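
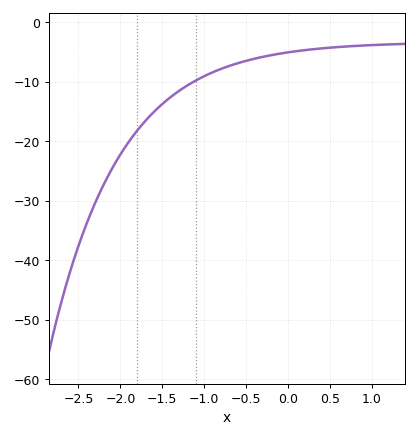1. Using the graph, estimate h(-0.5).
-6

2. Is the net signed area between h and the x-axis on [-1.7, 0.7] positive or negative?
negative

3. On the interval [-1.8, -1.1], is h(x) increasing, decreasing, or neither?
increasing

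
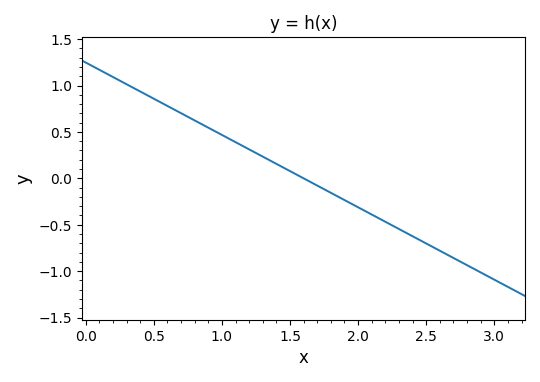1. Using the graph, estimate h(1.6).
0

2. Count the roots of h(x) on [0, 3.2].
1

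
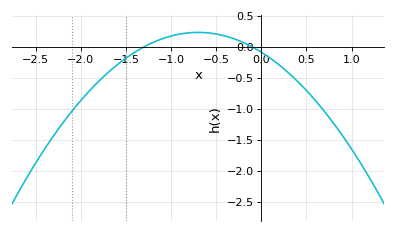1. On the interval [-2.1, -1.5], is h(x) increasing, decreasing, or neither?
increasing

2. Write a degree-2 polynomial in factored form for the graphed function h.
y = -0.65(x + 1.3)(x + 0.1)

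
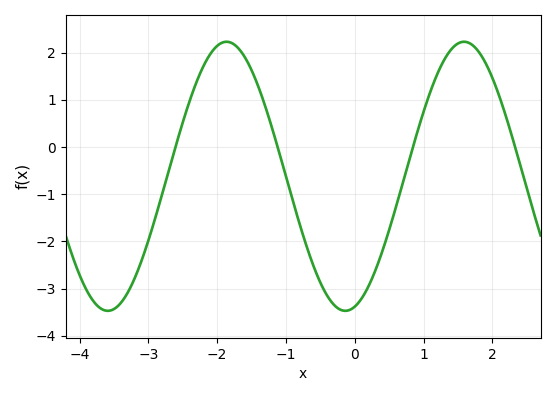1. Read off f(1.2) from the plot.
1.55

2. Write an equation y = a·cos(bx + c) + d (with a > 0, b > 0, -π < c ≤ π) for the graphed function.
y = 2.85cos(1.82x - 2.89) - 0.62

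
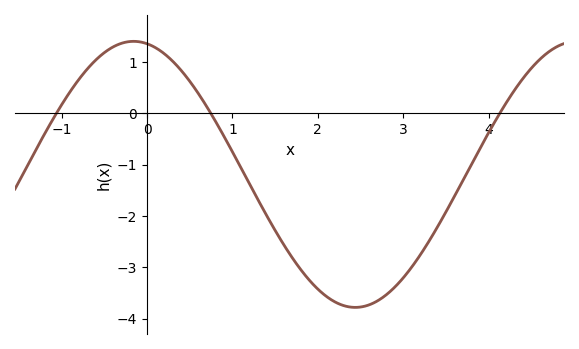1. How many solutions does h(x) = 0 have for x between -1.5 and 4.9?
3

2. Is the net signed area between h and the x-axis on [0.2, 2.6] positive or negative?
negative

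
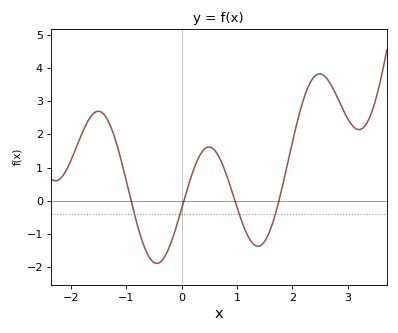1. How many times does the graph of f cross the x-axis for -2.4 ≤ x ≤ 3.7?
4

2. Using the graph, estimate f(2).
1.76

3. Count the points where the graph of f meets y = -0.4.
4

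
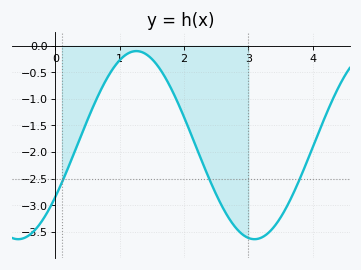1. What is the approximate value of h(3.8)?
-2.5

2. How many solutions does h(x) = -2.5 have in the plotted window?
3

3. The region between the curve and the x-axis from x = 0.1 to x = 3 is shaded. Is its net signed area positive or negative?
negative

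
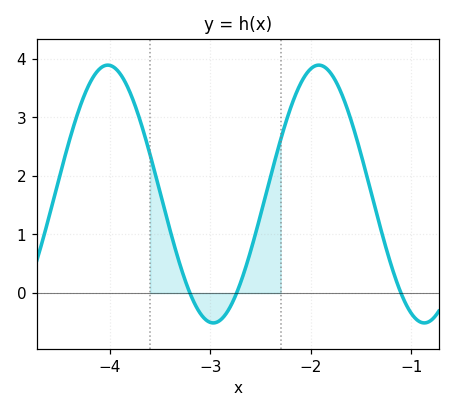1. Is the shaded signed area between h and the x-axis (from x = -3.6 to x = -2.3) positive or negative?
positive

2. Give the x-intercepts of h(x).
-3.2, -2.7, -1.1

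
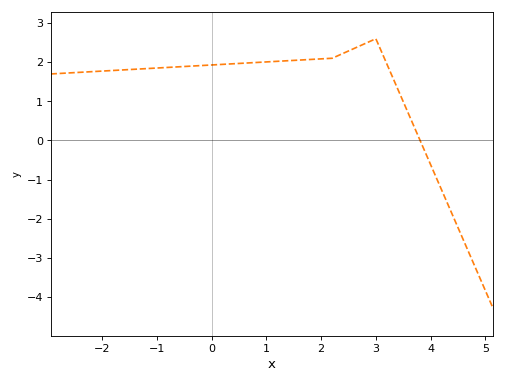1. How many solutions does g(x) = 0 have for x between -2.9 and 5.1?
1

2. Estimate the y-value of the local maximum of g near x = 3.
2.6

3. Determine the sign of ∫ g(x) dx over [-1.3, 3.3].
positive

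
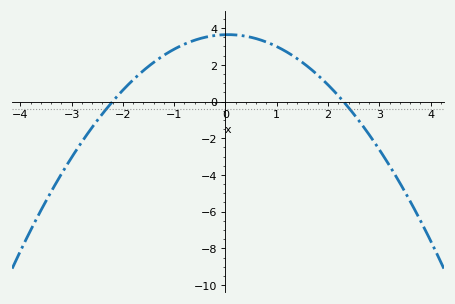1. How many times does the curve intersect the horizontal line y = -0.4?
2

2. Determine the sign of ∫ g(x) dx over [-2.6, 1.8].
positive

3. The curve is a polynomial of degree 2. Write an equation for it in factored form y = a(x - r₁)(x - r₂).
y = -0.72(x + 2.2)(x - 2.3)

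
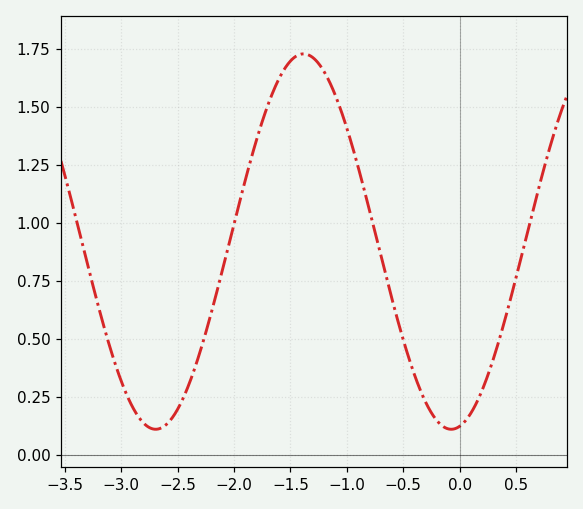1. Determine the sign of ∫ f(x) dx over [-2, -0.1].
positive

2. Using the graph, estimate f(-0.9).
1.24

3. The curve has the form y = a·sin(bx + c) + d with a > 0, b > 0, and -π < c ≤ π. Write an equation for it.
y = 0.81sin(2.4x - 1.4) + 0.92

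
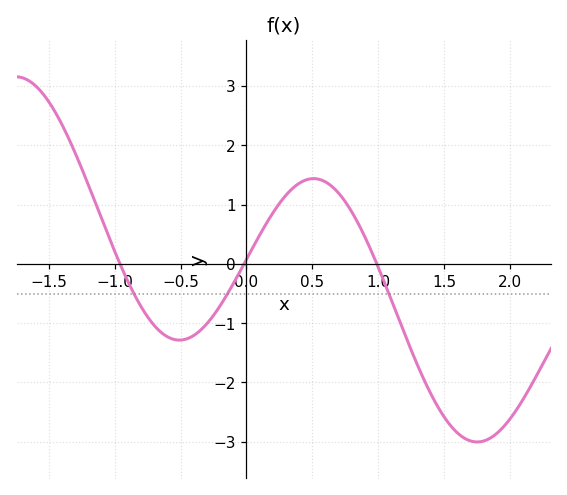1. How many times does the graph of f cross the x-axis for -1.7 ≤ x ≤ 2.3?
3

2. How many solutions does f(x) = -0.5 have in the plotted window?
3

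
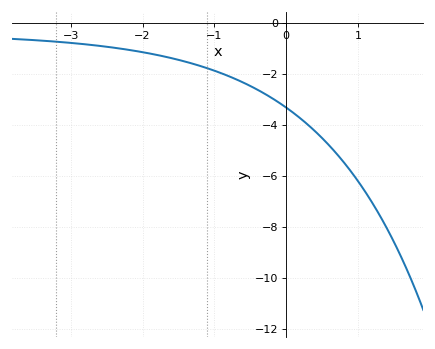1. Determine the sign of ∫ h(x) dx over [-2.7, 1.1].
negative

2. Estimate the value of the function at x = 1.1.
-6.6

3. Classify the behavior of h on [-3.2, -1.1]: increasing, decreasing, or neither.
decreasing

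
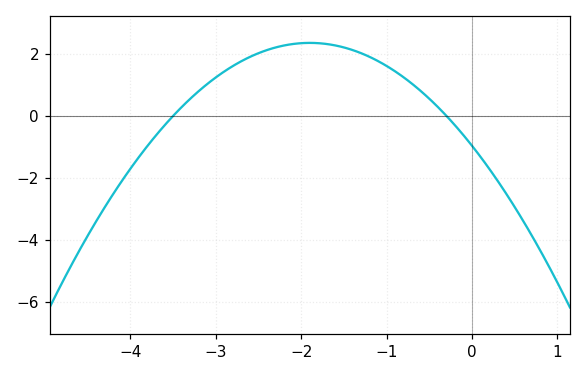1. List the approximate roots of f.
-3.5, -0.3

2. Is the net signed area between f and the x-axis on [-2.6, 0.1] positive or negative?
positive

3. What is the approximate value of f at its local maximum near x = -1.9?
2.36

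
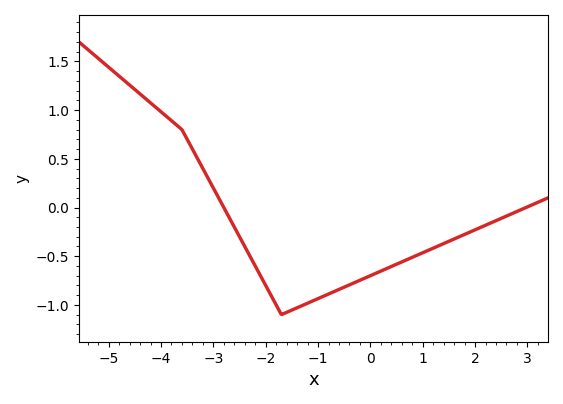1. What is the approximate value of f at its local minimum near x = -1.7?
-1.1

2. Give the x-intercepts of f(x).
-2.8, 2.97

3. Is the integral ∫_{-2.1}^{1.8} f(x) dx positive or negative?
negative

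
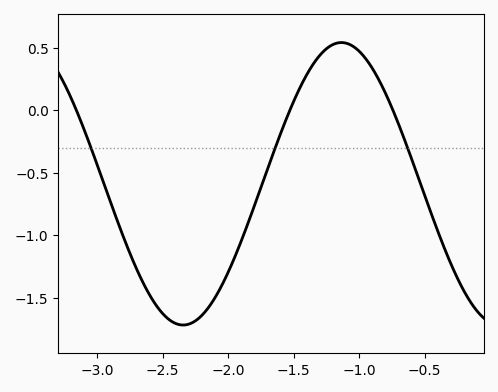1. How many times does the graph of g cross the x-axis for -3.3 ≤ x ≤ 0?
3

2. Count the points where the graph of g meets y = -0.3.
3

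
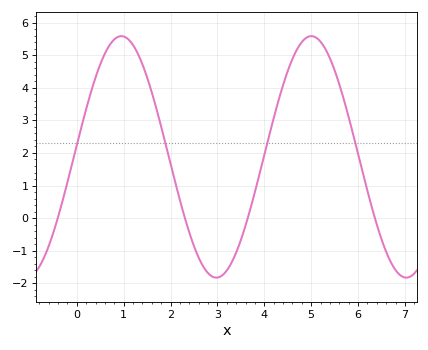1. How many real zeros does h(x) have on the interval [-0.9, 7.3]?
4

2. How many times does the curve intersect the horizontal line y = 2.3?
4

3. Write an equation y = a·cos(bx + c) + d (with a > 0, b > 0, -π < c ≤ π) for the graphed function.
y = 3.71cos(1.6x - 1.5) + 1.88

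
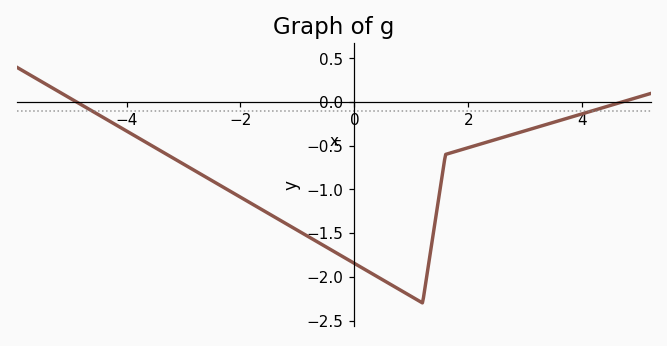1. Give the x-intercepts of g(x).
-4.8, 4.6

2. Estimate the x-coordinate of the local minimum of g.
1.2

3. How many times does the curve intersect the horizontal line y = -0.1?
2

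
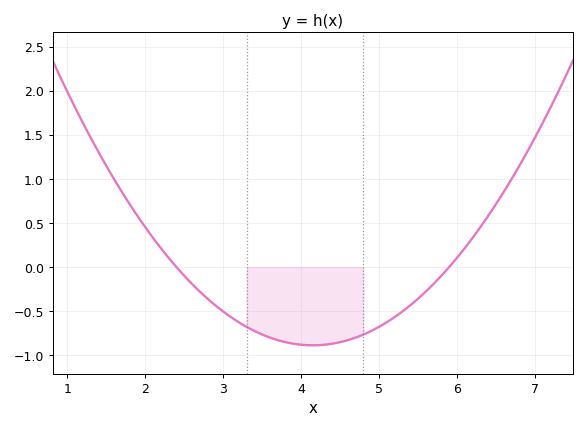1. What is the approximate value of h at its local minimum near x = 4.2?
-0.888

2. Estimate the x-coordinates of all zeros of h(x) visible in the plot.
2.4, 5.9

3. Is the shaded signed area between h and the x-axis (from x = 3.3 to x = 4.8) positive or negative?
negative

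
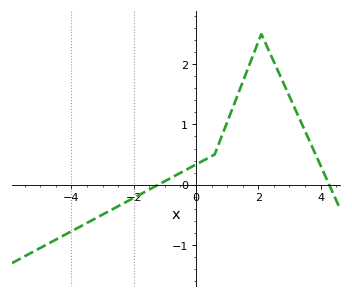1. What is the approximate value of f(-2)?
-0.219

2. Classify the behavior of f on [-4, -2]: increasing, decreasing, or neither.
increasing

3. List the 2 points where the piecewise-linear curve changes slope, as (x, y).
(0.6, 0.5); (2.1, 2.5)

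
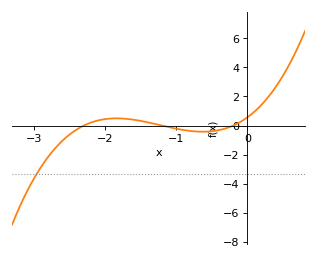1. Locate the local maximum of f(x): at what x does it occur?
-1.8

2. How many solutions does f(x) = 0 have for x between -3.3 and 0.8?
3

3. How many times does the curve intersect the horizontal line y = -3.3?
1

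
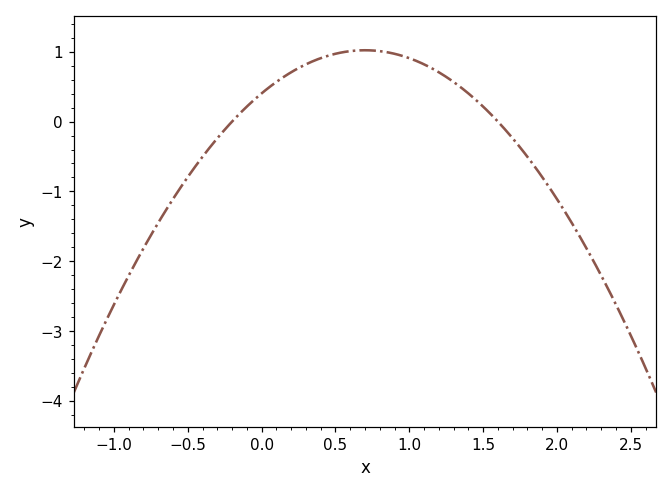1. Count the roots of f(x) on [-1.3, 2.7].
2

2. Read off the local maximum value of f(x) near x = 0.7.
1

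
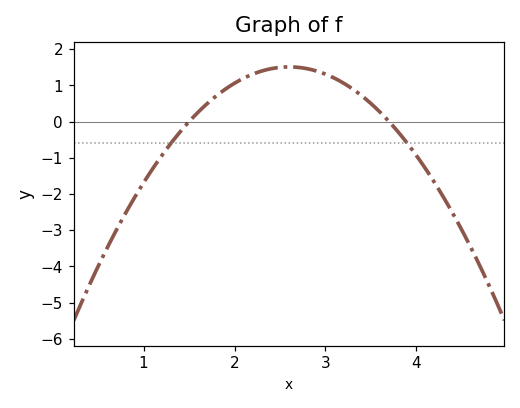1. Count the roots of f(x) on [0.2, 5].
2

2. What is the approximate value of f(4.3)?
-2.1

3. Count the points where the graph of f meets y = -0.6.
2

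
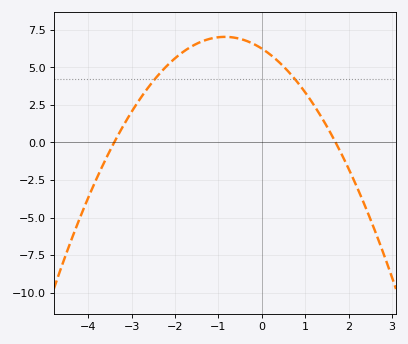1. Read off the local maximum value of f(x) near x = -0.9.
7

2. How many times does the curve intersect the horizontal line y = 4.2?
2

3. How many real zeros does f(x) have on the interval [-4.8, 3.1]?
2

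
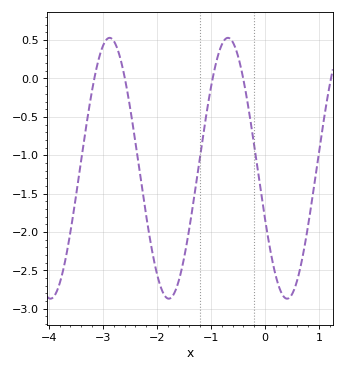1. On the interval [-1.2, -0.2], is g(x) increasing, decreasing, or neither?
neither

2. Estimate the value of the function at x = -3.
0.423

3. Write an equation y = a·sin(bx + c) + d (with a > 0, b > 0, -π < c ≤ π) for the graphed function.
y = 1.7sin(2.87x - 2.74) - 1.17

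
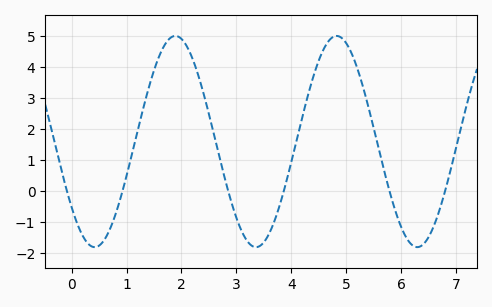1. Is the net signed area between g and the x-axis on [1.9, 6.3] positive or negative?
positive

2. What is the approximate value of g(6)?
-1.2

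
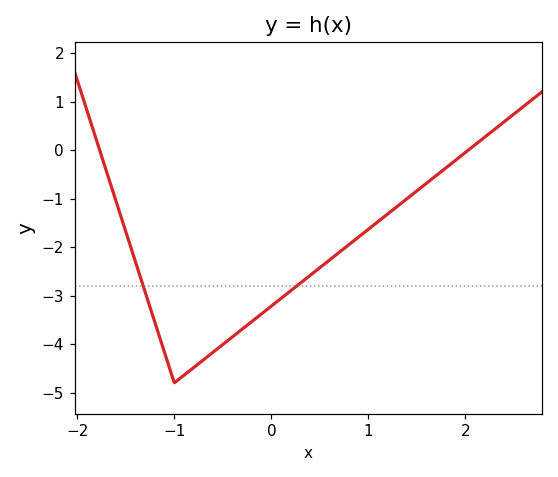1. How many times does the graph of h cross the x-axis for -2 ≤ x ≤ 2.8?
2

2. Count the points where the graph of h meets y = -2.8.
2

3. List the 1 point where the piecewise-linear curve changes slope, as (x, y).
(-1, -4.8)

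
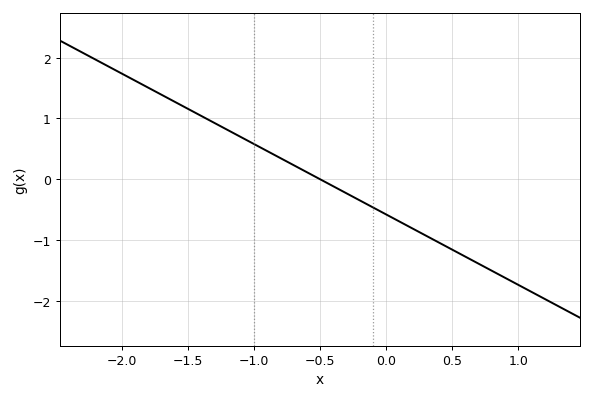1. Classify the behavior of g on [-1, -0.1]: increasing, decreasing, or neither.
decreasing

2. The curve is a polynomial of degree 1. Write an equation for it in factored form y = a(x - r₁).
y = -1.16(x + 0.5)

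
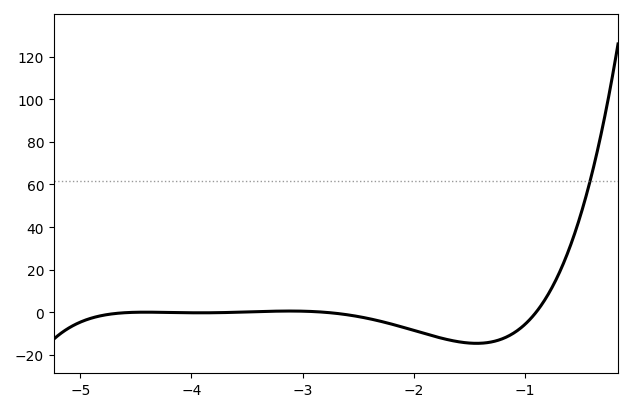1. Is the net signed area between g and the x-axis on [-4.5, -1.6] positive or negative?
negative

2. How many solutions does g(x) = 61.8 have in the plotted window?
1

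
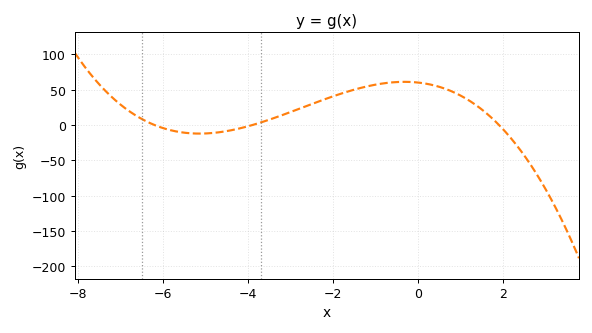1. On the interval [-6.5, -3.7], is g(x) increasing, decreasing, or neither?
neither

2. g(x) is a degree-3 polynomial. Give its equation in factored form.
y = -1.31(x + 6.2)(x + 3.9)(x - 1.9)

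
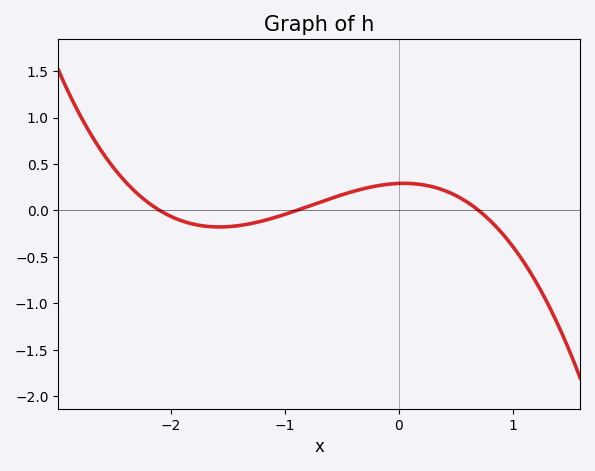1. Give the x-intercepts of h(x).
-2.1, -0.9, 0.7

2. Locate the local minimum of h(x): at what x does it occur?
-1.6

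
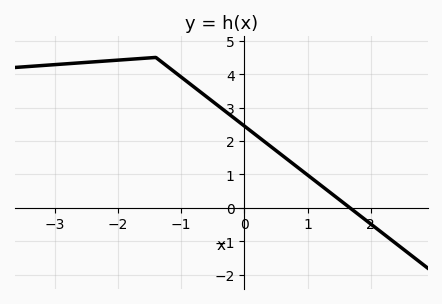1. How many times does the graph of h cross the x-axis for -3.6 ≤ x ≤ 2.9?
1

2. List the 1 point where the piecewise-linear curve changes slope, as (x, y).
(-1.4, 4.5)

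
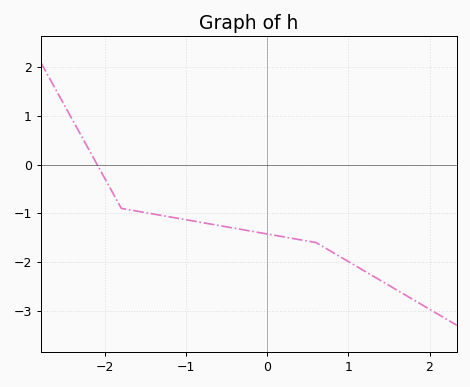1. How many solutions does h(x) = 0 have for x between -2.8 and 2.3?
1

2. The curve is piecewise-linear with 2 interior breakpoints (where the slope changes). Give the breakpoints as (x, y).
(-1.8, -0.9); (0.6, -1.6)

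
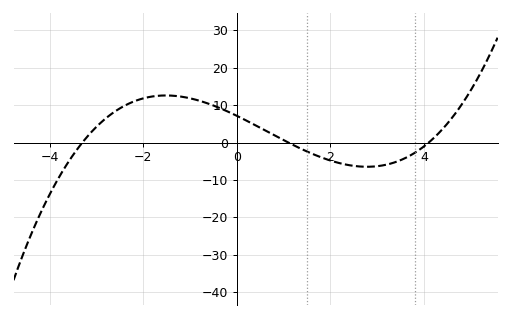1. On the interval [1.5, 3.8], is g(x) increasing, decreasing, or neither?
neither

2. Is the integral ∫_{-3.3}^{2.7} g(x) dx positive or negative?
positive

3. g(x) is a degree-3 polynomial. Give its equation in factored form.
y = 0.48(x + 3.3)(x - 1.1)(x - 4.1)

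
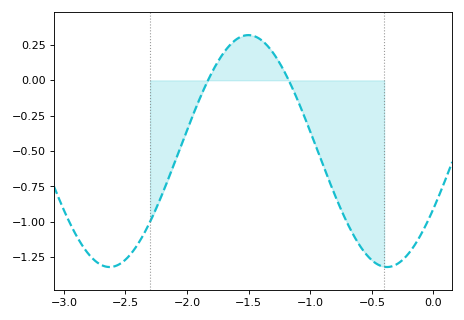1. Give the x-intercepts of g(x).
-1.85, -1.15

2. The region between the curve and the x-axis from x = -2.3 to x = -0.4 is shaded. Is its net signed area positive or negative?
negative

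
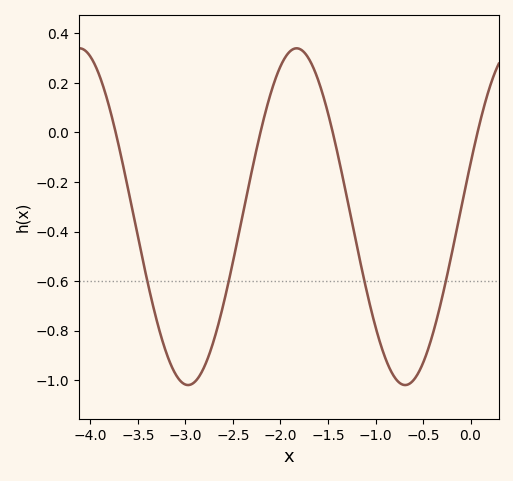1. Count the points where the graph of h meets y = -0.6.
4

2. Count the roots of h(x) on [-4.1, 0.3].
4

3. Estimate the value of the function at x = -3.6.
-0.236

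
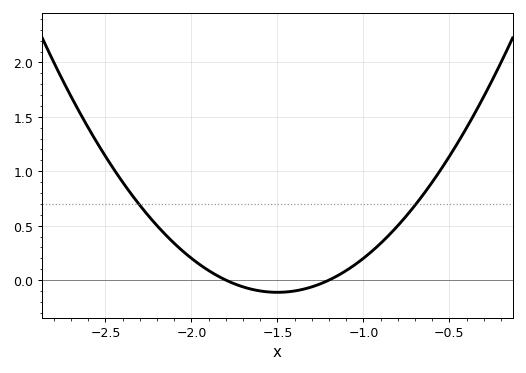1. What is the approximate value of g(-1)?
0.2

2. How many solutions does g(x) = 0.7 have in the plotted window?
2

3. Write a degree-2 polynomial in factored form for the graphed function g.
y = 1.25(x + 1.8)(x + 1.2)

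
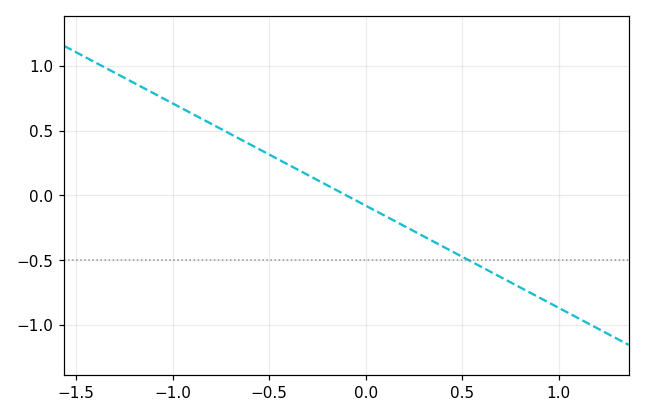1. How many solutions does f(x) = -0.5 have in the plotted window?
1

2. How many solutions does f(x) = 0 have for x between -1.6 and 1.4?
1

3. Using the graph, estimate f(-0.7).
0.474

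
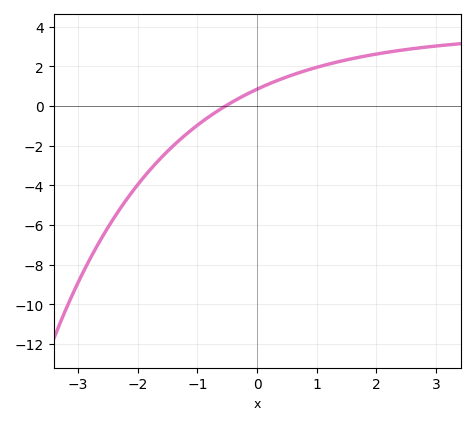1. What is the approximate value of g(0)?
0.85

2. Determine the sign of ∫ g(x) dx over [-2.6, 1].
negative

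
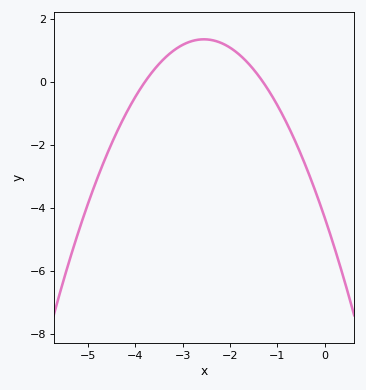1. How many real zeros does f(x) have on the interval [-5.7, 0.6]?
2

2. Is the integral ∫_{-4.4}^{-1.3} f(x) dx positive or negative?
positive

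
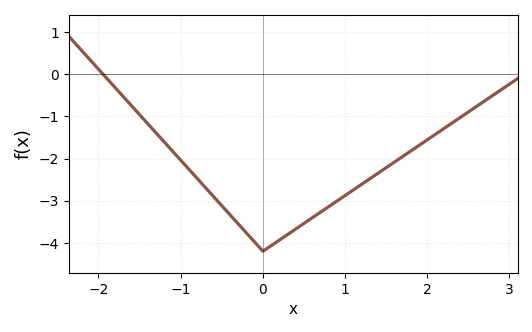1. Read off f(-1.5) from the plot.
-0.961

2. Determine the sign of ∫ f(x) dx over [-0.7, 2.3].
negative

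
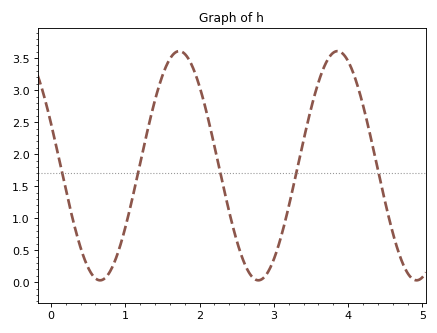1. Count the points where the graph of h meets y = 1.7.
5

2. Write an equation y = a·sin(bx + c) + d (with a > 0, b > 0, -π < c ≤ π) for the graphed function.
y = 1.79sin(2.95x + 2.76) + 1.82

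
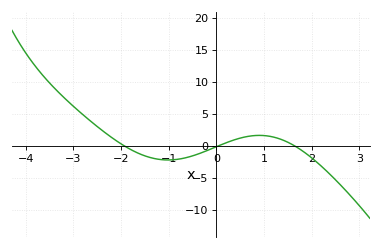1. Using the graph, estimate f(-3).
6.18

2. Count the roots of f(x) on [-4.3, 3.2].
3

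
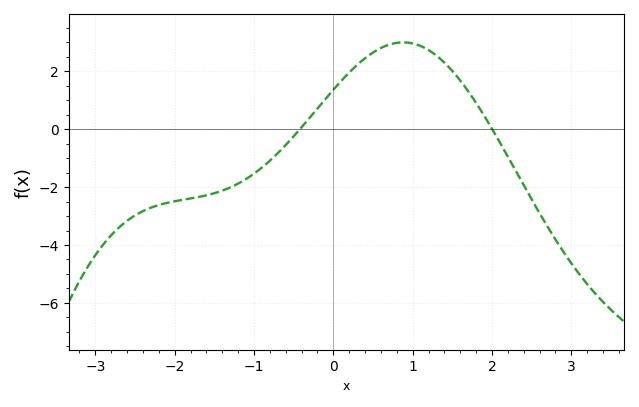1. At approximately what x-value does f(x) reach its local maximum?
0.88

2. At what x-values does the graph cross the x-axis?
-0.42, 2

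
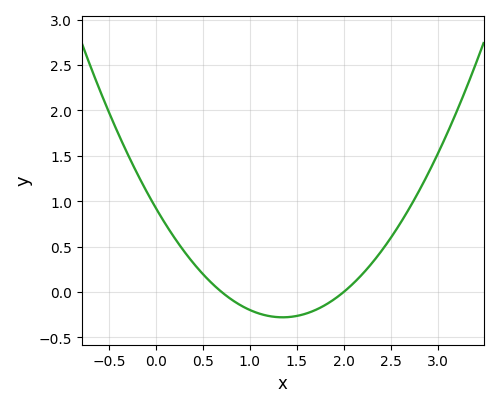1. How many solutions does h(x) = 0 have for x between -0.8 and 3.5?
2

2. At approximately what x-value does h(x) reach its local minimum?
1.4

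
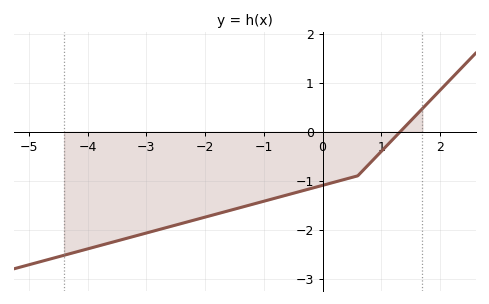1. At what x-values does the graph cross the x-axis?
1.32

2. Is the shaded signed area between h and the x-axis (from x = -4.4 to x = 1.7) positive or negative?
negative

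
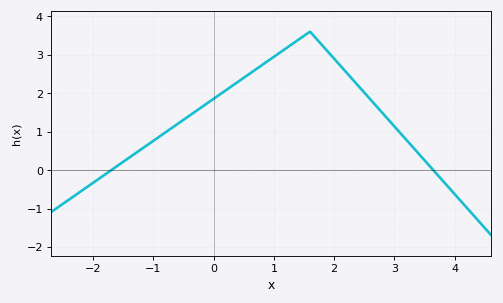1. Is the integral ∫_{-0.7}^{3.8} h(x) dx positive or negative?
positive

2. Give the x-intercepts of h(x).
-1.7, 3.65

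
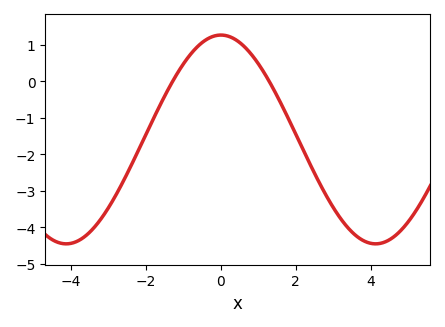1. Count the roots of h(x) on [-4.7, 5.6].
2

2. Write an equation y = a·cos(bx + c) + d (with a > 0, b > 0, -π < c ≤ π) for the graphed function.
y = 2.86cos(0.76x + 0) - 1.59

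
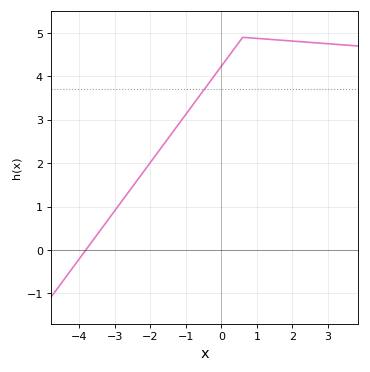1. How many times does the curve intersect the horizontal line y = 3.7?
1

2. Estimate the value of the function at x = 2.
4.8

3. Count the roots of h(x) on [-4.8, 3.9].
1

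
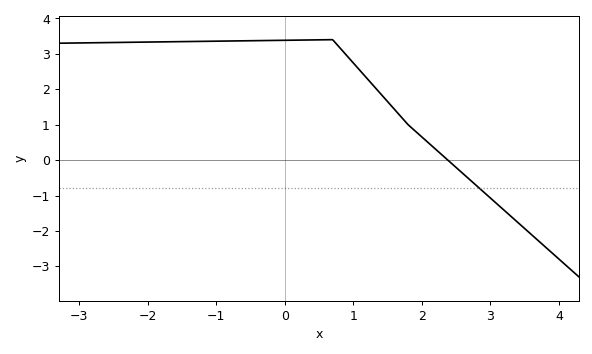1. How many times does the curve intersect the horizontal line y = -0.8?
1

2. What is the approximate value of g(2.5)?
-0.207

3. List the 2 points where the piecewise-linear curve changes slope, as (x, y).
(0.7, 3.4); (1.8, 1)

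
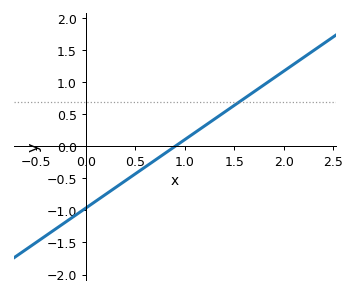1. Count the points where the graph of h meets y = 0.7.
1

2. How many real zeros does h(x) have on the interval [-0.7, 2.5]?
1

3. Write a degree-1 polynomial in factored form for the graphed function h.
y = 1.07(x - 0.9)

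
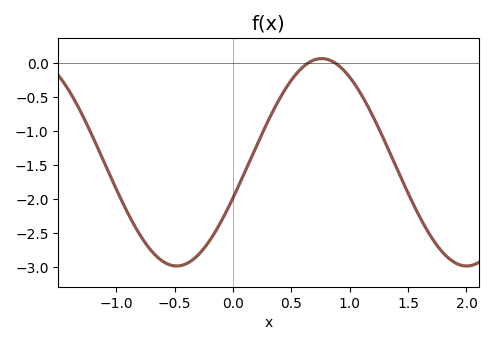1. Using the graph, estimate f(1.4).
-1.55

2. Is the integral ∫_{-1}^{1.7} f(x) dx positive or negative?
negative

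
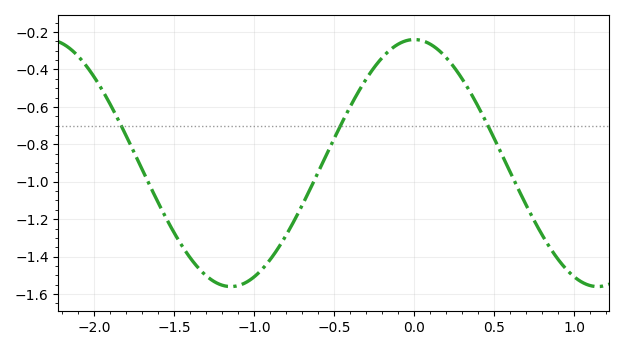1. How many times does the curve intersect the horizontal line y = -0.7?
3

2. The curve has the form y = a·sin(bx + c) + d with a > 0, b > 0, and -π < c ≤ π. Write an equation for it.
y = 0.66sin(2.7x + 1.6) - 0.9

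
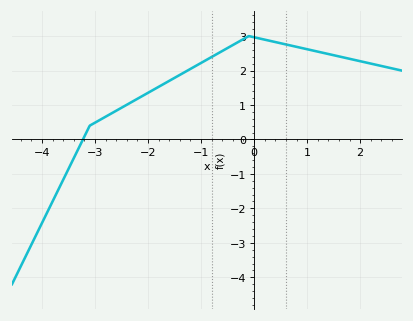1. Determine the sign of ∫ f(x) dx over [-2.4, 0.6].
positive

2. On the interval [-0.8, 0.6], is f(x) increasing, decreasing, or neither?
neither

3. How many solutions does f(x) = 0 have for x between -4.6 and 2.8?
1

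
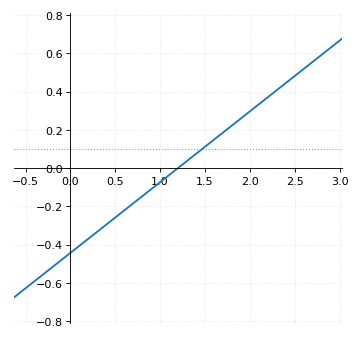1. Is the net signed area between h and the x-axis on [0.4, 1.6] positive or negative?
negative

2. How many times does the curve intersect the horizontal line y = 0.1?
1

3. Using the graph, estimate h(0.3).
-0.333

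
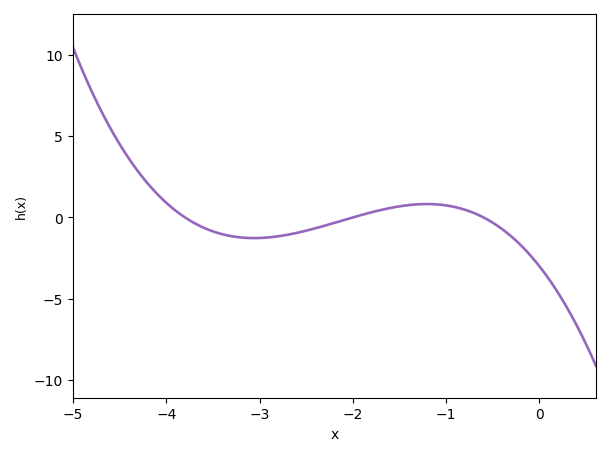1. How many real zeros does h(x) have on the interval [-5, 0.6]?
3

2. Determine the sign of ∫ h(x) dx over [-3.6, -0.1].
negative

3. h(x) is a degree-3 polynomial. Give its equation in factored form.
y = -0.66(x + 3.8)(x + 2)(x + 0.6)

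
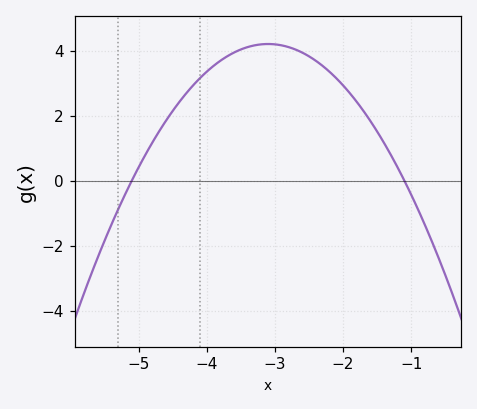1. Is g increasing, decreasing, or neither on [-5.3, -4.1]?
increasing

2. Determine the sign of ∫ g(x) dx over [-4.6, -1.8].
positive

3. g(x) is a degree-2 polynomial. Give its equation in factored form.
y = -1.05(x + 5.1)(x + 1.1)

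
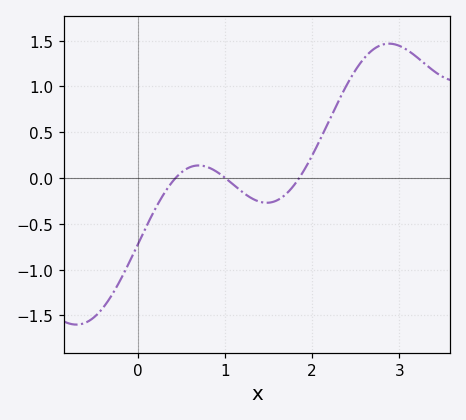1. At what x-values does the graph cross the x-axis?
0.4, 1, 1.9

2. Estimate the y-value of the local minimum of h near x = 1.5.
-0.25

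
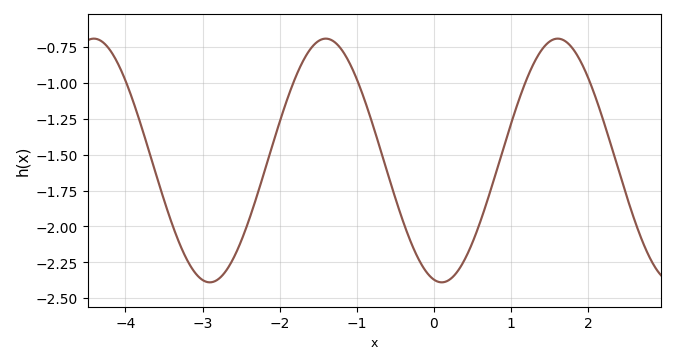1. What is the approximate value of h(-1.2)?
-0.76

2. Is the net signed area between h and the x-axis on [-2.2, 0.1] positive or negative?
negative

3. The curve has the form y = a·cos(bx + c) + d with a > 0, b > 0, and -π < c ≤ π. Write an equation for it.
y = 0.85cos(2.1x + 2.9) - 1.54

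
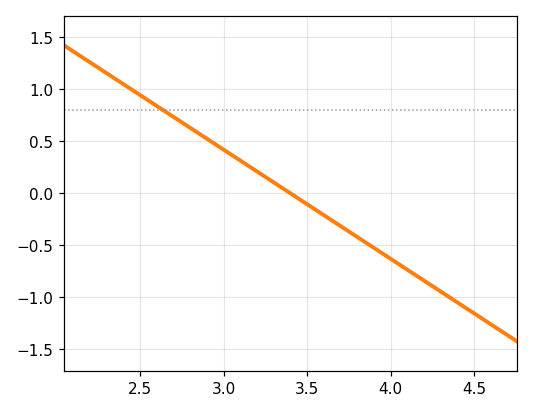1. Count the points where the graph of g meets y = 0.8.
1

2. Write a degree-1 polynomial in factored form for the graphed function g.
y = -1.05(x - 3.4)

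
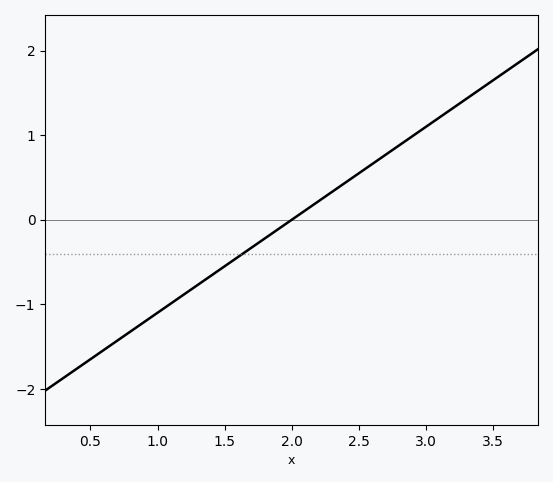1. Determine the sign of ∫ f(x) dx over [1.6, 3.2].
positive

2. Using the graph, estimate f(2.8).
0.88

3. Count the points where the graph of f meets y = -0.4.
1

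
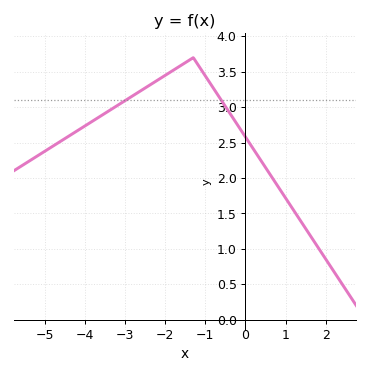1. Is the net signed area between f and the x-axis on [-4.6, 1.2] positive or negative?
positive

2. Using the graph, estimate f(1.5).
1.29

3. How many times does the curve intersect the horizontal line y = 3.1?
2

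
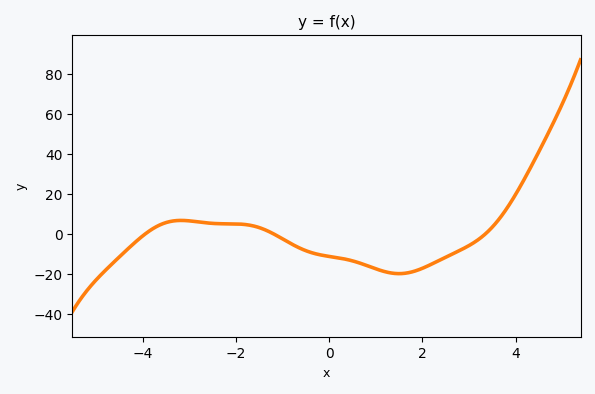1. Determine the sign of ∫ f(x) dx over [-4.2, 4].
negative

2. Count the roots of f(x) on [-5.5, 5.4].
3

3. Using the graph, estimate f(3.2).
-2.92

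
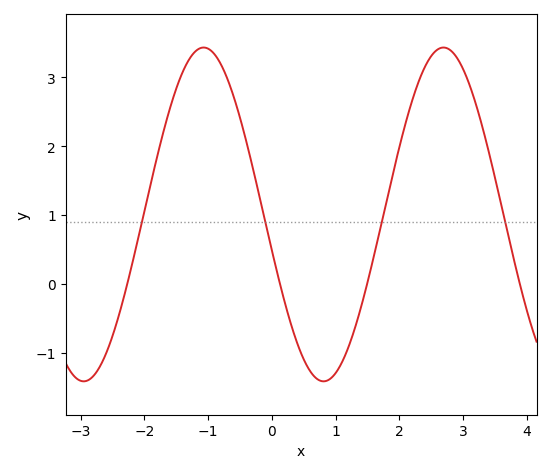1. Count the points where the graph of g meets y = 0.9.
4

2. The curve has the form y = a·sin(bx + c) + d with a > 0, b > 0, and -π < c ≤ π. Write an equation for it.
y = 2.42sin(1.67x - 2.92) + 1.01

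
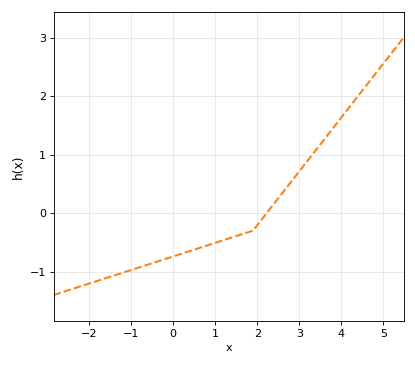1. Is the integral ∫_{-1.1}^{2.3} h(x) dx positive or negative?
negative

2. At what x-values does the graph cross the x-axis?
2.23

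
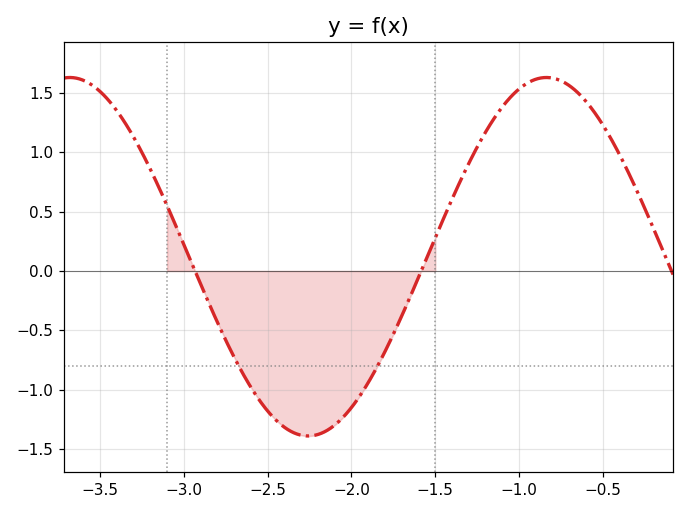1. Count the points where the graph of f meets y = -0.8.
2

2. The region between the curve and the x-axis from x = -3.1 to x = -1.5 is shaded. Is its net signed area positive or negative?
negative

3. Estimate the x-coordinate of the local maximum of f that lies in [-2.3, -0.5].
-0.85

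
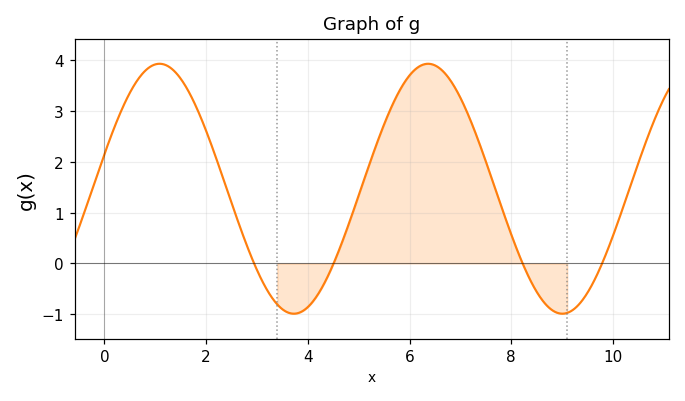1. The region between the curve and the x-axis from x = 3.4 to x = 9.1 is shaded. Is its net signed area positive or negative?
positive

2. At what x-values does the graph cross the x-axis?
3, 4.6, 8.2, 9.8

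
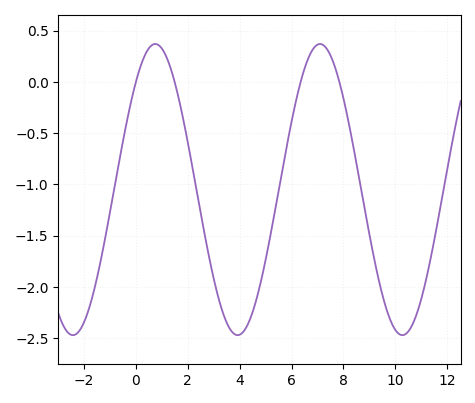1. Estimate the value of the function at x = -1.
-1.3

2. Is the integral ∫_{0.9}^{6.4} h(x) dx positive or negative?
negative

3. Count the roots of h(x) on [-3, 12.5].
4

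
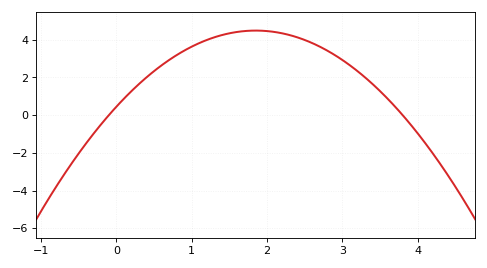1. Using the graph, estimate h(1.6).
4.41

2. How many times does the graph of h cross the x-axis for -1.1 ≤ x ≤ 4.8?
2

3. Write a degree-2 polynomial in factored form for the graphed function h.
y = -1.18(x + 0.1)(x - 3.8)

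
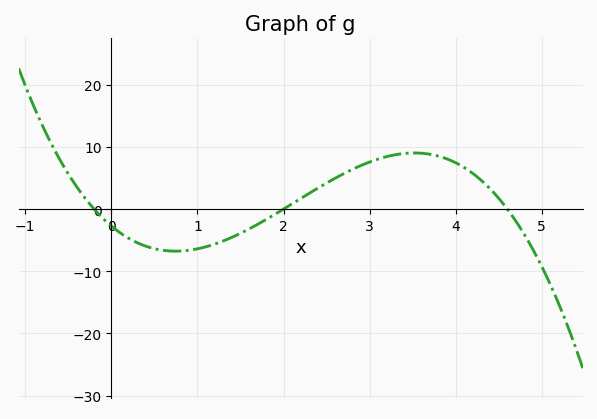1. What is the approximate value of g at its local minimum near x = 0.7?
-7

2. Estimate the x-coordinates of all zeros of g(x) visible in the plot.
-0.2, 2, 4.6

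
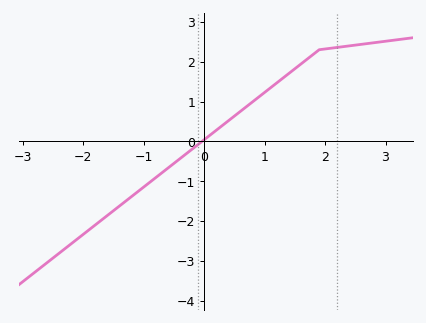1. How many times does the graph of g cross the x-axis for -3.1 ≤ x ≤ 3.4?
1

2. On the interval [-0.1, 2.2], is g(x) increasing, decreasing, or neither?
increasing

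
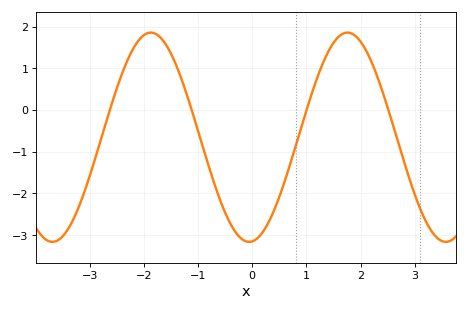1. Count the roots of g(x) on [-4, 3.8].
4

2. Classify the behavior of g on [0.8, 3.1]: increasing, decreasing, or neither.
neither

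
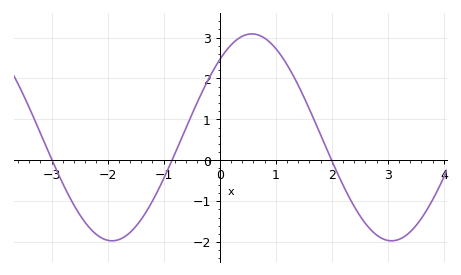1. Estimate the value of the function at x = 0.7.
3.1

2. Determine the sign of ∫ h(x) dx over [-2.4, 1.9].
positive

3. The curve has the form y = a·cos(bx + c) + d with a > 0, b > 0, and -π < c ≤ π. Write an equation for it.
y = 2.53cos(1.3x - 0.72) + 0.56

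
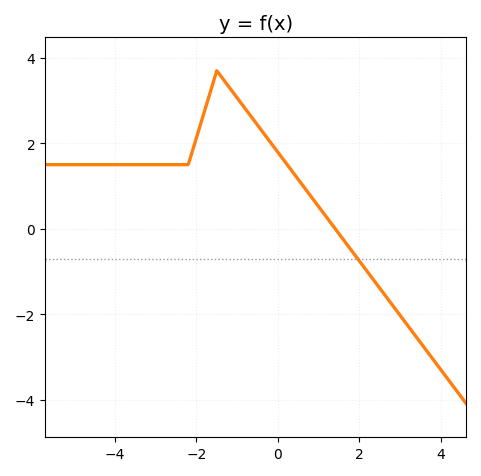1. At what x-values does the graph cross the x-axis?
1.4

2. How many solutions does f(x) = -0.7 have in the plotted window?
1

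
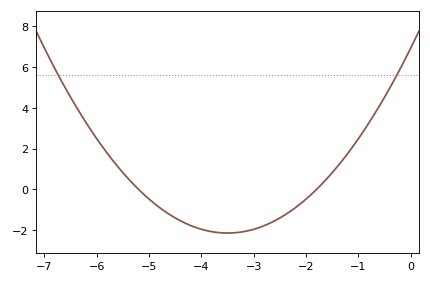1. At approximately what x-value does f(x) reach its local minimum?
-3.5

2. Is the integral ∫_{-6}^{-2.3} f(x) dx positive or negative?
negative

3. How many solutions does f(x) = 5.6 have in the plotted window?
2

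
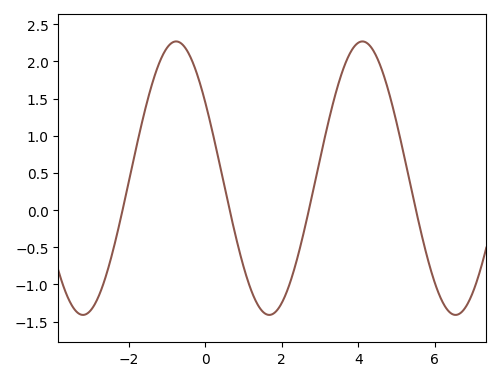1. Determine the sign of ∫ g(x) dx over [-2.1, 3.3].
positive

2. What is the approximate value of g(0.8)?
-0.35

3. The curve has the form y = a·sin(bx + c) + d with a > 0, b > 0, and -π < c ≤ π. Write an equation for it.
y = 1.84sin(1.3x + 2.6) + 0.43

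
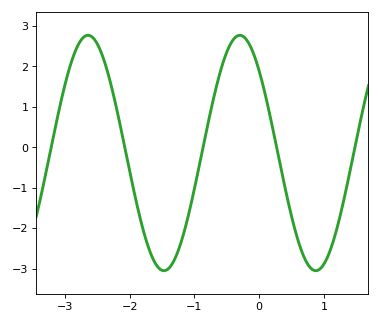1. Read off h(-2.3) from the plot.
1.6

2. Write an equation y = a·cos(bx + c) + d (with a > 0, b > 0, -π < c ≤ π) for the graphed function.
y = 2.91cos(2.7x + 0.8) - 0.14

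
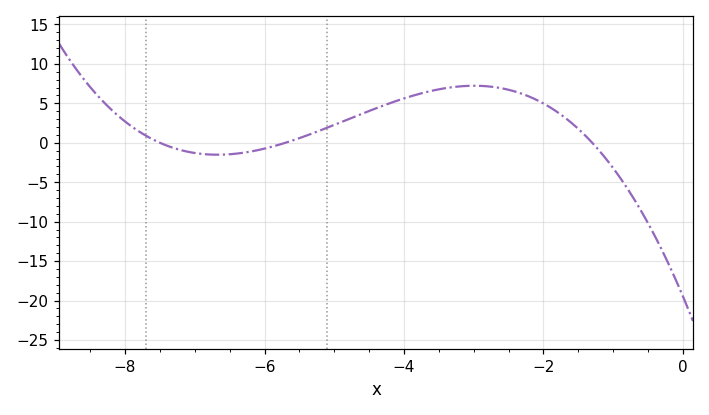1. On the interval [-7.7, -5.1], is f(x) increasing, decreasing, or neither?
neither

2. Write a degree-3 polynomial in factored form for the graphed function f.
y = -0.35(x + 7.5)(x + 5.7)(x + 1.3)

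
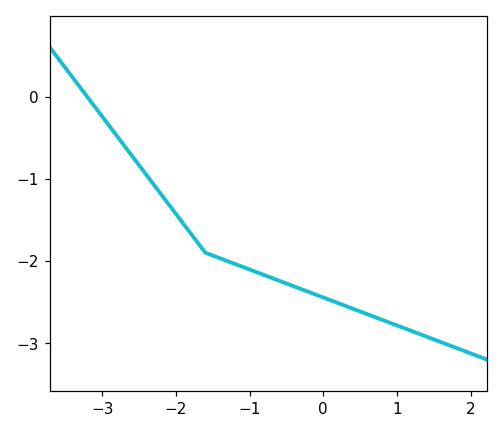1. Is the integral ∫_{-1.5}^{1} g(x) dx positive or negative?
negative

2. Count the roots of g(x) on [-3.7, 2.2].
1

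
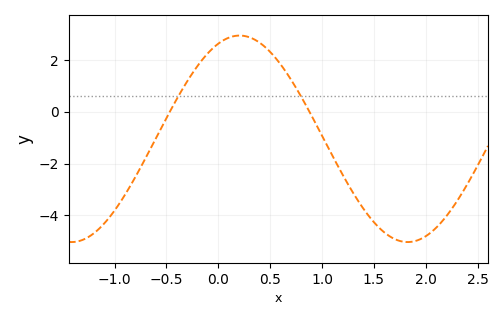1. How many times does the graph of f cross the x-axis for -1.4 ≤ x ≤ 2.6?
2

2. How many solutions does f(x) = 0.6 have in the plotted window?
2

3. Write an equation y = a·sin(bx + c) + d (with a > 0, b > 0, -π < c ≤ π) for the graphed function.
y = 3.99sin(1.94x + 1.17) - 1.04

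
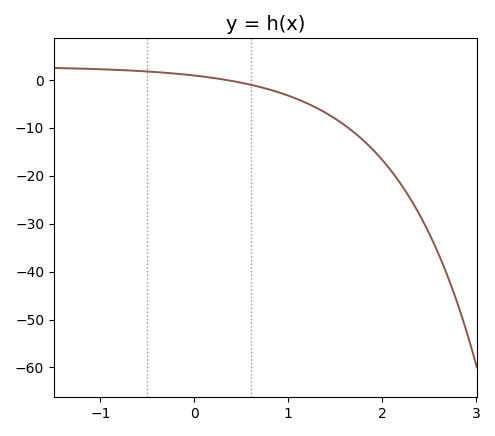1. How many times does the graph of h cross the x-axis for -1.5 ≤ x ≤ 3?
1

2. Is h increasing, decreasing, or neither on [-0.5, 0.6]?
decreasing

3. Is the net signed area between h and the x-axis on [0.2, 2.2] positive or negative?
negative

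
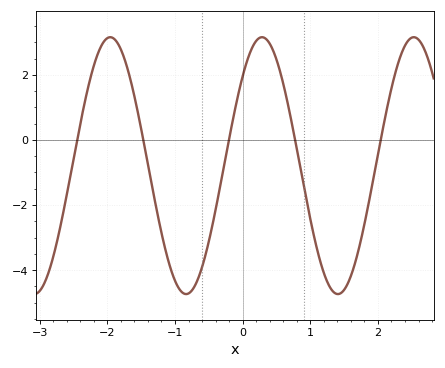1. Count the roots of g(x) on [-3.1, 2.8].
5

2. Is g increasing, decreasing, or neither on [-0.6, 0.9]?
neither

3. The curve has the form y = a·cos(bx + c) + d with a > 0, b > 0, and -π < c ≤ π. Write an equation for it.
y = 3.95cos(2.8x - 0.8) - 0.79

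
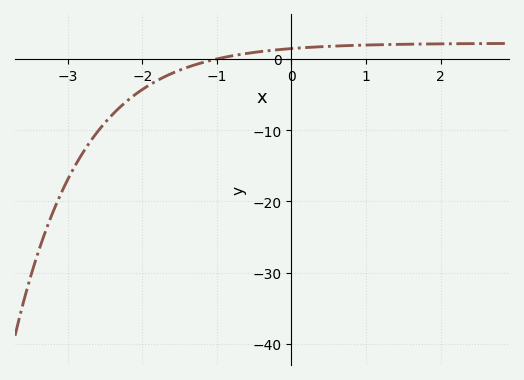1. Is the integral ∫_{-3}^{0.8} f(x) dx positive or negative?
negative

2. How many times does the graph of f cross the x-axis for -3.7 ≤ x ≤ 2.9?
1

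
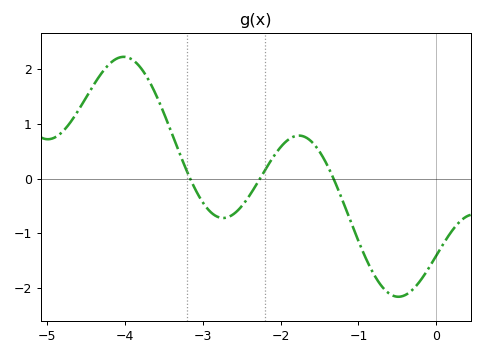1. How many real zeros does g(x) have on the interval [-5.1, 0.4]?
3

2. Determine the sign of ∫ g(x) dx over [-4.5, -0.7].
positive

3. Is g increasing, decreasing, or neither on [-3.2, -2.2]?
neither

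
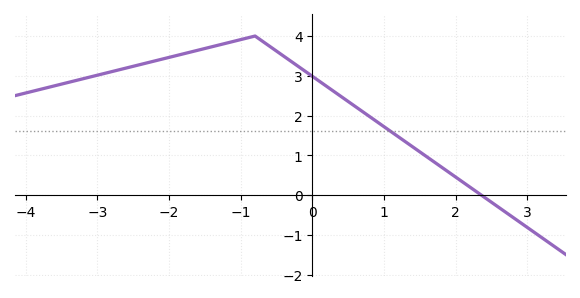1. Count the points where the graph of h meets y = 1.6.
1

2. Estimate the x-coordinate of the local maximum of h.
-0.802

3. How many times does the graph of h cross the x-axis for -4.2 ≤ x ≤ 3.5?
1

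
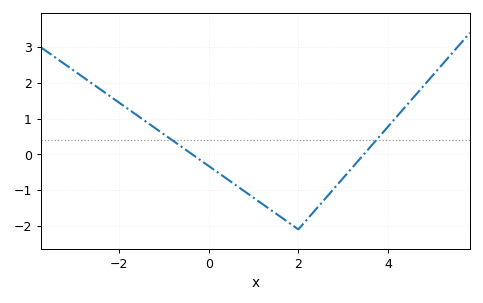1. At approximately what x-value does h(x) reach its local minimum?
2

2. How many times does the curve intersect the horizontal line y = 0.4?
2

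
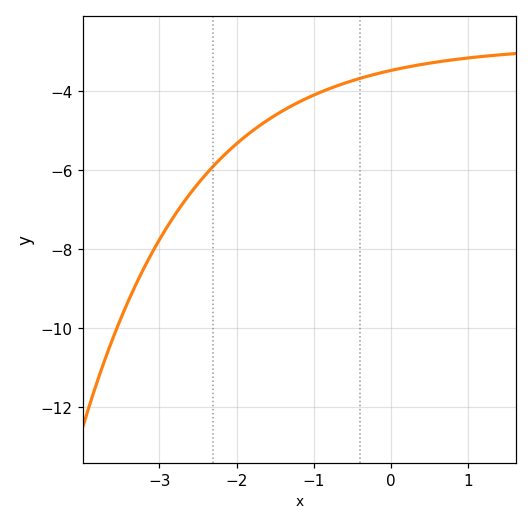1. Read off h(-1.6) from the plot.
-4.73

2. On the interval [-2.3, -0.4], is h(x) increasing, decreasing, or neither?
increasing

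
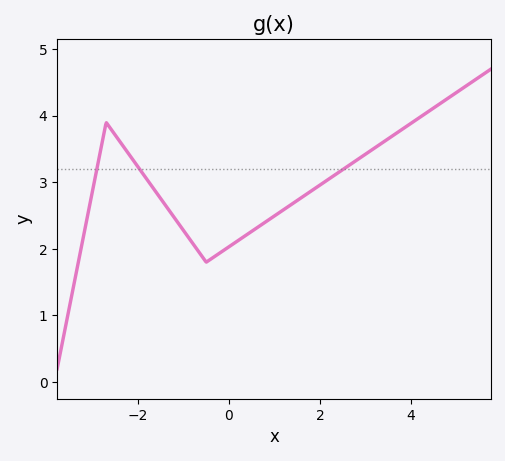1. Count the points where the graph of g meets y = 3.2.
3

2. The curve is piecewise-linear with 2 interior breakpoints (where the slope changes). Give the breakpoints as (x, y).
(-2.7, 3.9); (-0.5, 1.8)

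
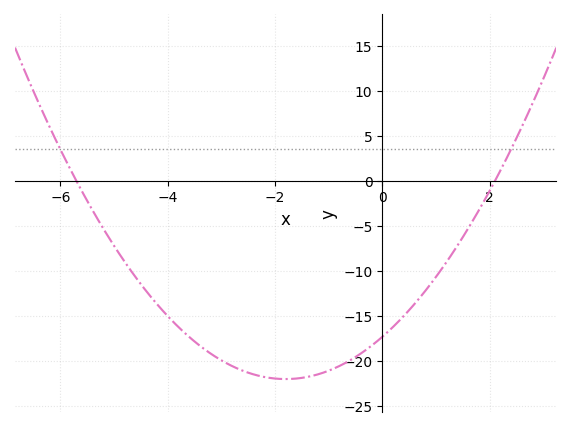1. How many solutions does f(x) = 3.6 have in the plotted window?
2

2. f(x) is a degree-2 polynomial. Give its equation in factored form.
y = 1.45(x + 5.7)(x - 2.1)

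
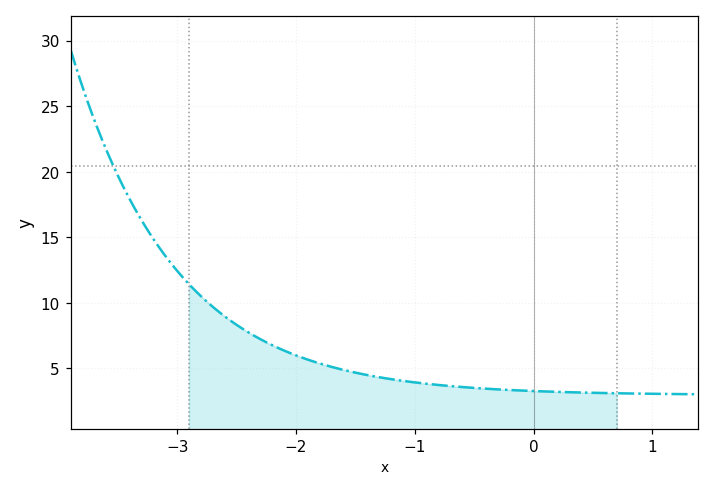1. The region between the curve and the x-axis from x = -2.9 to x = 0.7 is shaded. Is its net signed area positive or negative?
positive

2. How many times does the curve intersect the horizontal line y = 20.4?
1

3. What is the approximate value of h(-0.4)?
3.44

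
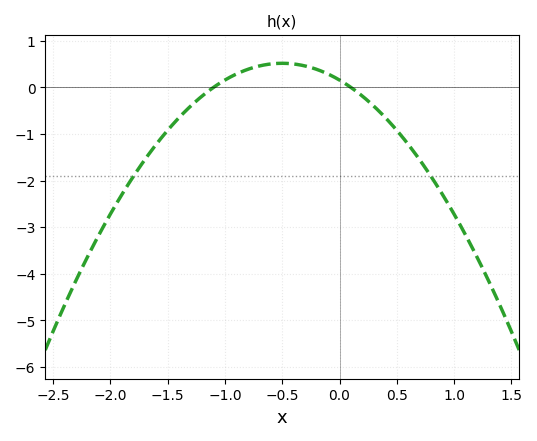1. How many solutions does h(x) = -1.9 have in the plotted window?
2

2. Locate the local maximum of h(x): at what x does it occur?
-0.5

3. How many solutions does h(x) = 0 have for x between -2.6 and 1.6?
2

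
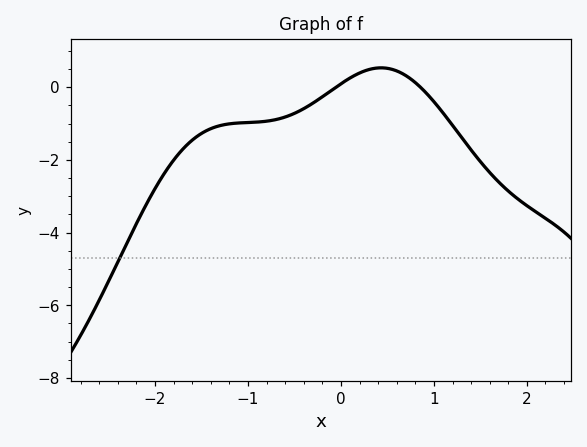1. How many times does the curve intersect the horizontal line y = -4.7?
1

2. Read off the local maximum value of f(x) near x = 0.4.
0.532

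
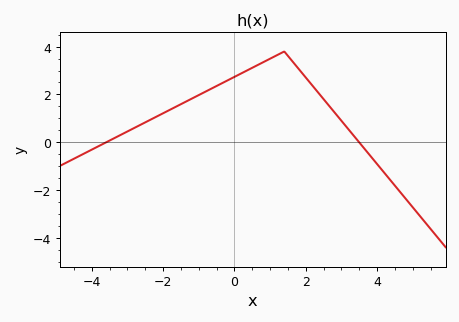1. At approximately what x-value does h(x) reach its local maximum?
1.4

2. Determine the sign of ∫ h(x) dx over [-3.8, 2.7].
positive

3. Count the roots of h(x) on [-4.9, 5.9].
2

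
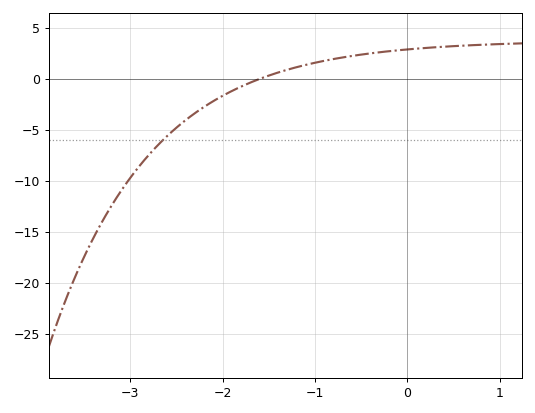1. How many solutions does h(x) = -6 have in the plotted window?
1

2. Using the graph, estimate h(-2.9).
-8.57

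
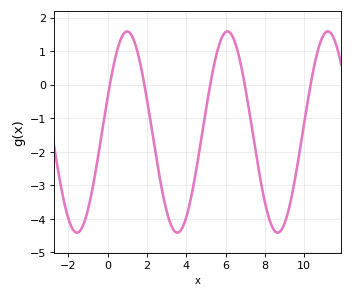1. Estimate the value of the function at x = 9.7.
-2.2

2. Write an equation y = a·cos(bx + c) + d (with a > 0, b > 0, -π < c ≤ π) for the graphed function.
y = 3cos(1.2x - 1.2) - 1.41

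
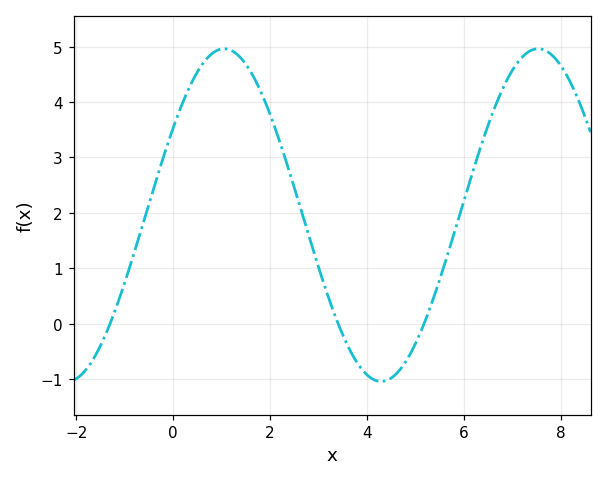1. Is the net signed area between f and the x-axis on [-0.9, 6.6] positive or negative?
positive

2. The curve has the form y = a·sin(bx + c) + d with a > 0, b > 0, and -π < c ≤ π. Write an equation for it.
y = 3sin(0.97x + 0.552) + 1.96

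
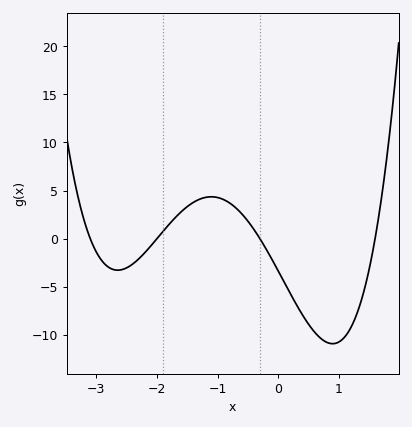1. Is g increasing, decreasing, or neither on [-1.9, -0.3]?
neither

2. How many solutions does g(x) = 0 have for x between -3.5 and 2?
4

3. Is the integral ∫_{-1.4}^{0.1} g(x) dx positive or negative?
positive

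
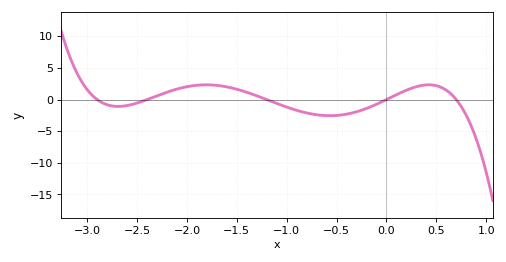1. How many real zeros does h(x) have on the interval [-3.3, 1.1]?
5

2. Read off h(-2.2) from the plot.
1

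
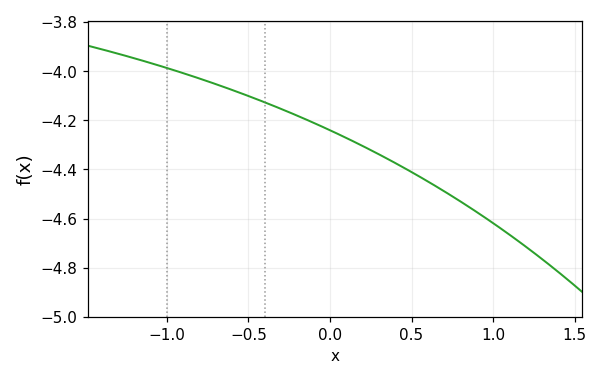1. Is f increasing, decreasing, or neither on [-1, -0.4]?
decreasing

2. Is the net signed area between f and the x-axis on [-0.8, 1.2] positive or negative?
negative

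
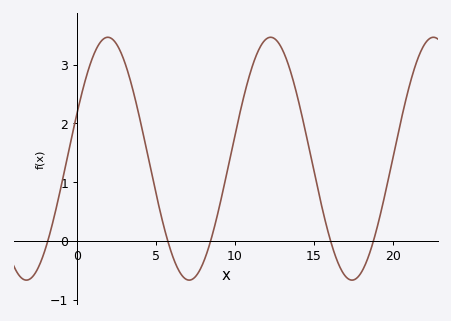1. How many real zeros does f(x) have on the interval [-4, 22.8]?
5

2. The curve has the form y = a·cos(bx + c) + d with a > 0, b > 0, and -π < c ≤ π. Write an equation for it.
y = 2.07cos(0.61x - 1.2) + 1.4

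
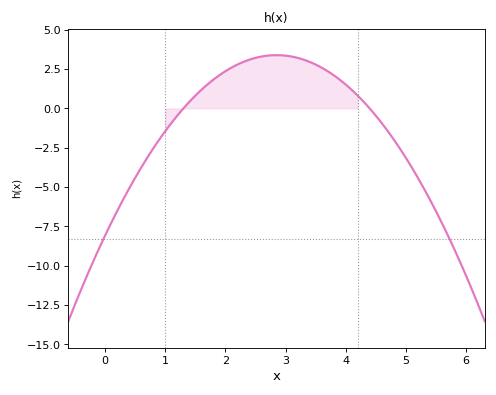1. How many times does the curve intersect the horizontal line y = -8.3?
2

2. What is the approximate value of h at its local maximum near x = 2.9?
3.4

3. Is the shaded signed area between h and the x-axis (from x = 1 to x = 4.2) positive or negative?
positive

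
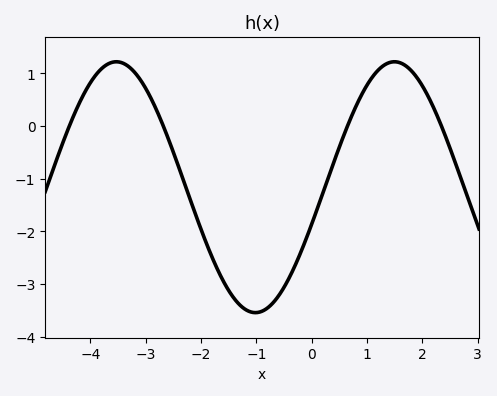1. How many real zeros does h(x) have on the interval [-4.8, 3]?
4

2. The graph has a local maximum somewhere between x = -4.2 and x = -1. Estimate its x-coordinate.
-3.53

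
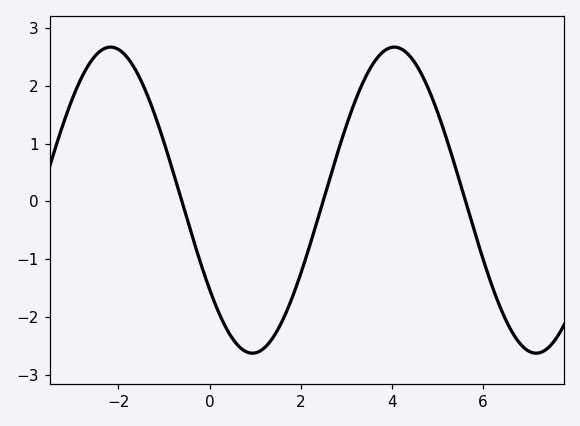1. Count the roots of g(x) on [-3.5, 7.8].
3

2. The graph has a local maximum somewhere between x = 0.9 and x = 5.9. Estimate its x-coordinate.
4.05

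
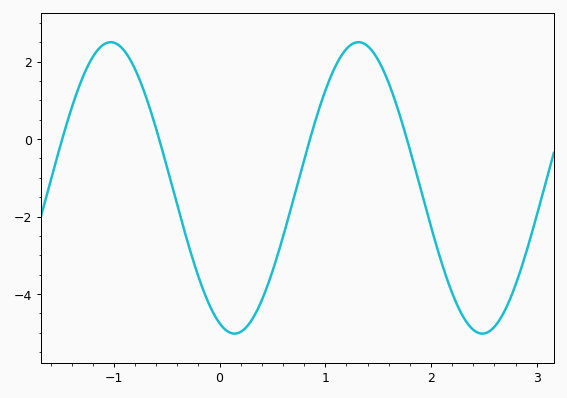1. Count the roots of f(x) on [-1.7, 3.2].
4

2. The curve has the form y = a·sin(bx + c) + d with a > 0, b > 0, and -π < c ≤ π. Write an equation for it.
y = 3.76sin(2.7x - 1.9) - 1.26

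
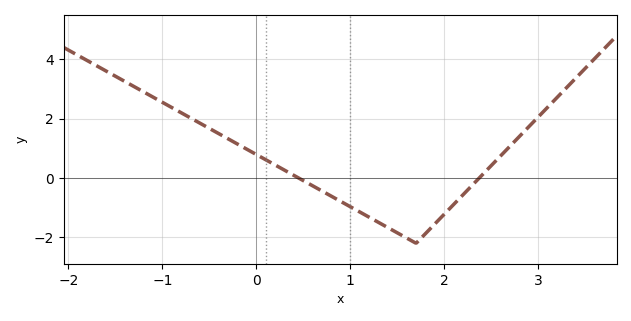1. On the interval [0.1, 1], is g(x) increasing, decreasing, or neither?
decreasing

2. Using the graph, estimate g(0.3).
0.3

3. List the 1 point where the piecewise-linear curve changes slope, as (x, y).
(1.7, -2.2)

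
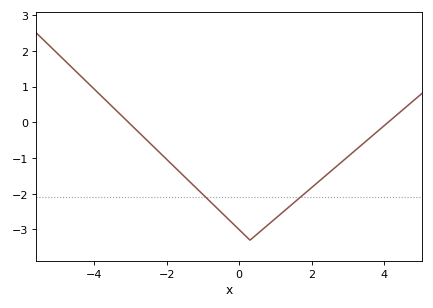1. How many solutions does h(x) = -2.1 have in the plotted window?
2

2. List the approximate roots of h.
-3, 4.2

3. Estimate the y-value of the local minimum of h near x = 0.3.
-3.3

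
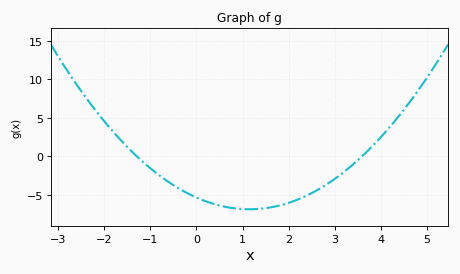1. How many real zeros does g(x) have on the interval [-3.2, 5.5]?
2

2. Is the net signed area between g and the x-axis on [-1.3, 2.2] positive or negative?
negative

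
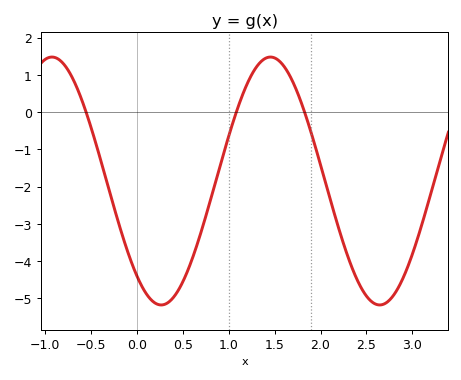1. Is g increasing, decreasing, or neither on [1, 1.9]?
neither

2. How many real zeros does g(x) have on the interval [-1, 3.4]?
3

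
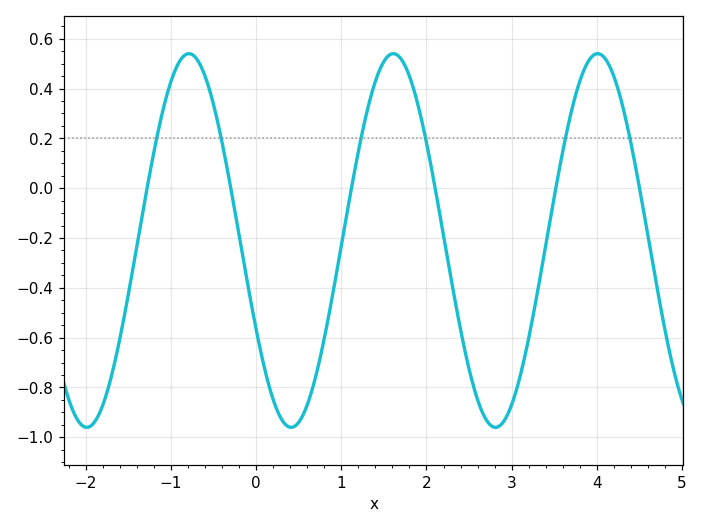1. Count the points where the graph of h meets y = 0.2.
6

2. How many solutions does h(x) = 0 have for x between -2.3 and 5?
6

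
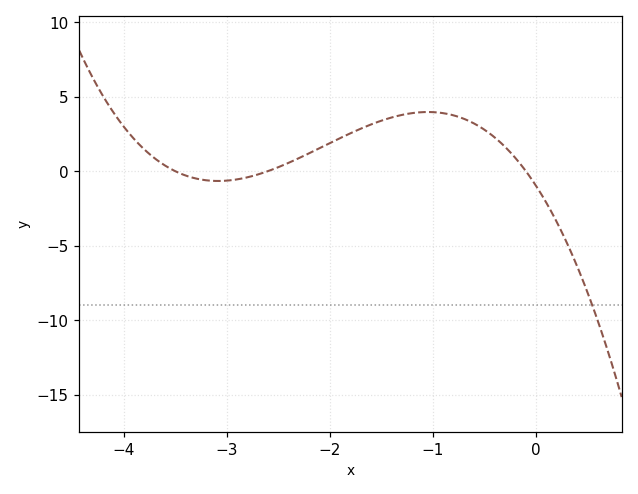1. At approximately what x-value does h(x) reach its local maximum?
-1.1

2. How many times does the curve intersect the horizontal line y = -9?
1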